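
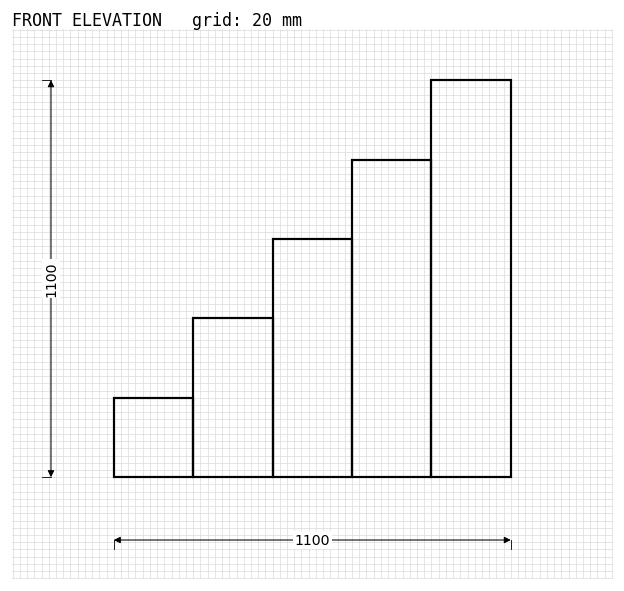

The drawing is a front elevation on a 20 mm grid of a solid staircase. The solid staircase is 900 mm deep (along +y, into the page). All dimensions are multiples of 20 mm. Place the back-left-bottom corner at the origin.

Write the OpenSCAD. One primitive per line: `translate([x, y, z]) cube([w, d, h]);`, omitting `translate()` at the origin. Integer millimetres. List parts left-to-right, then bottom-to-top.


cube([220, 900, 220]);
translate([220, 0, 0]) cube([220, 900, 440]);
translate([440, 0, 0]) cube([220, 900, 660]);
translate([660, 0, 0]) cube([220, 900, 880]);
translate([880, 0, 0]) cube([220, 900, 1100]);


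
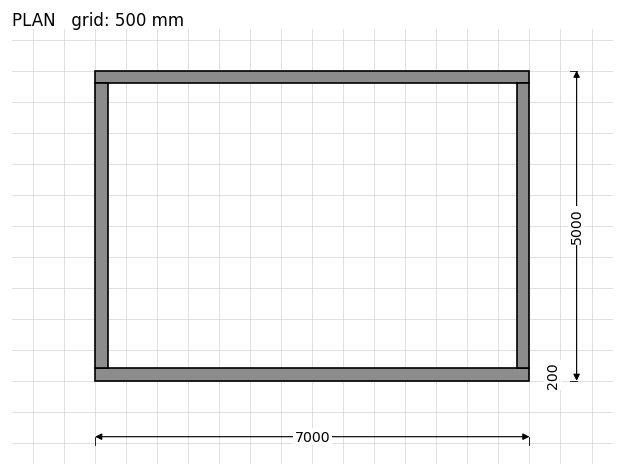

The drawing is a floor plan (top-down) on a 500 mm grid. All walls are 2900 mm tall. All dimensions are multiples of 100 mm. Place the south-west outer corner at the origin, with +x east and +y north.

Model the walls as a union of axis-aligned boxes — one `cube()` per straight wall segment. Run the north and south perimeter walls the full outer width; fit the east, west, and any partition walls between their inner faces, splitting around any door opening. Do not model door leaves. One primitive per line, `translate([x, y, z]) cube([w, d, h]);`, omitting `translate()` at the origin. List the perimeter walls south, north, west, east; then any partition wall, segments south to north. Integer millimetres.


cube([7000, 200, 2900]);
translate([0, 4800, 0]) cube([7000, 200, 2900]);
translate([0, 200, 0]) cube([200, 4600, 2900]);
translate([6800, 200, 0]) cube([200, 4600, 2900]);


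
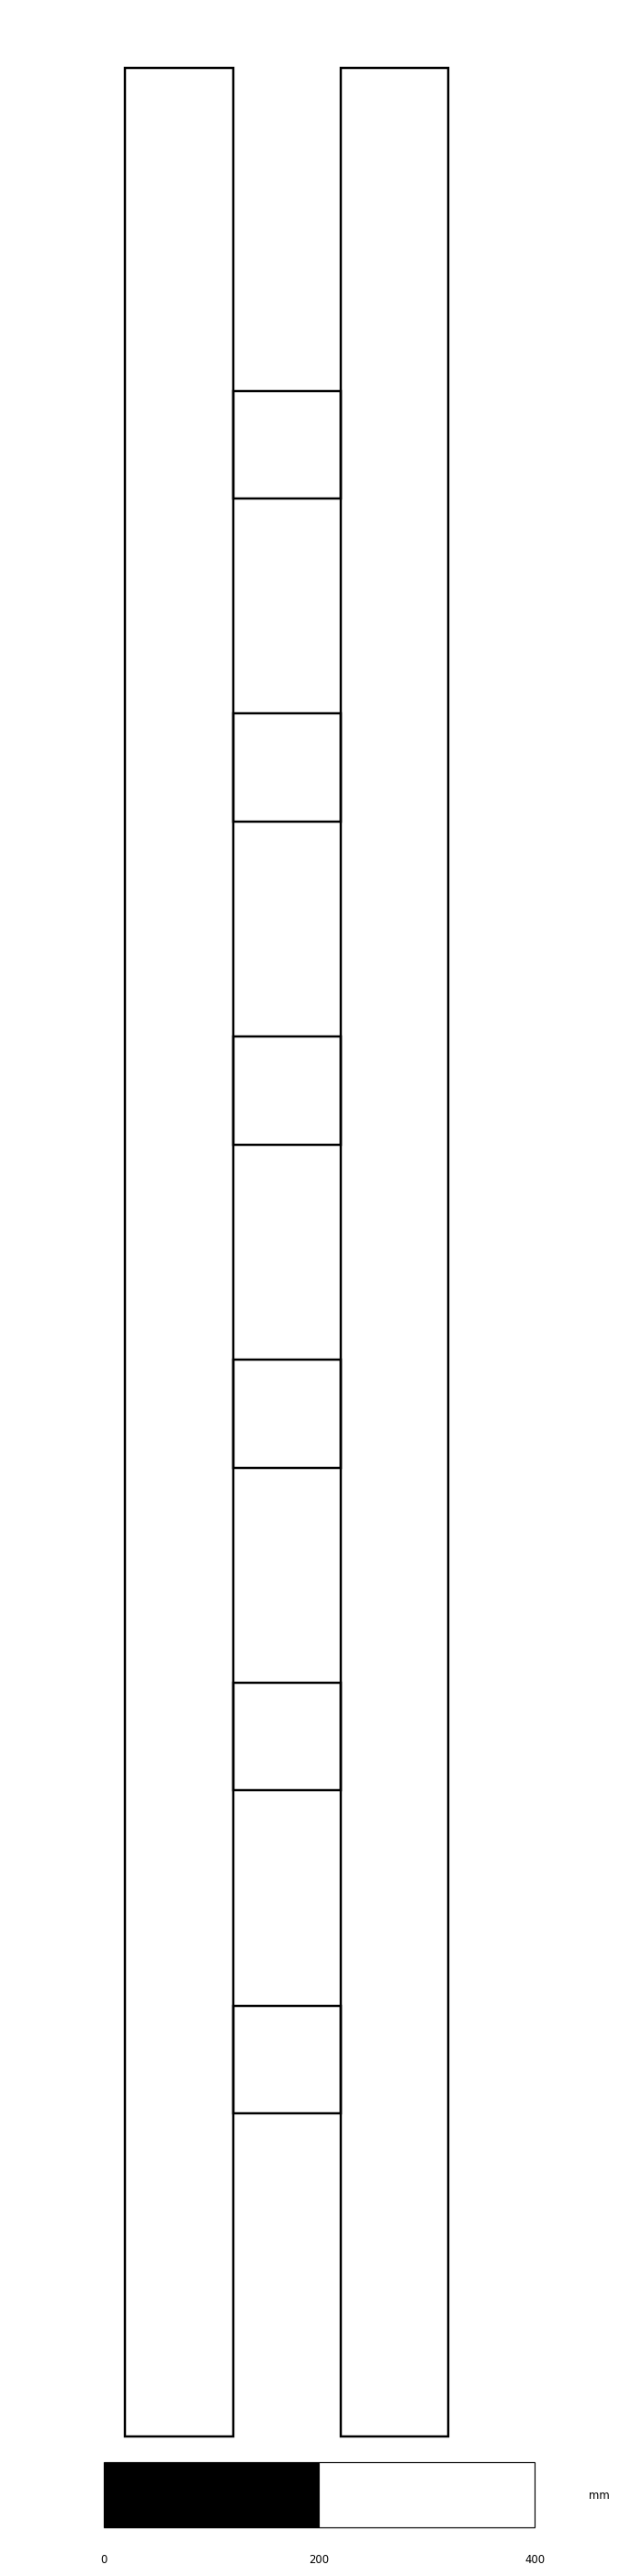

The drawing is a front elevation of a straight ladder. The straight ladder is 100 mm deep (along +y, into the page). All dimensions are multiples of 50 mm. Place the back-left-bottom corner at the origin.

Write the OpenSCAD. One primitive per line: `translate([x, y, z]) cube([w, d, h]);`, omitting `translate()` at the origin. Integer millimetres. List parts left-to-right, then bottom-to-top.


cube([100, 100, 2200]);
translate([100, 0, 300]) cube([100, 100, 100]);
translate([100, 0, 600]) cube([100, 100, 100]);
translate([100, 0, 900]) cube([100, 100, 100]);
translate([100, 0, 1200]) cube([100, 100, 100]);
translate([100, 0, 1500]) cube([100, 100, 100]);
translate([100, 0, 1800]) cube([100, 100, 100]);
translate([200, 0, 0]) cube([100, 100, 2200]);


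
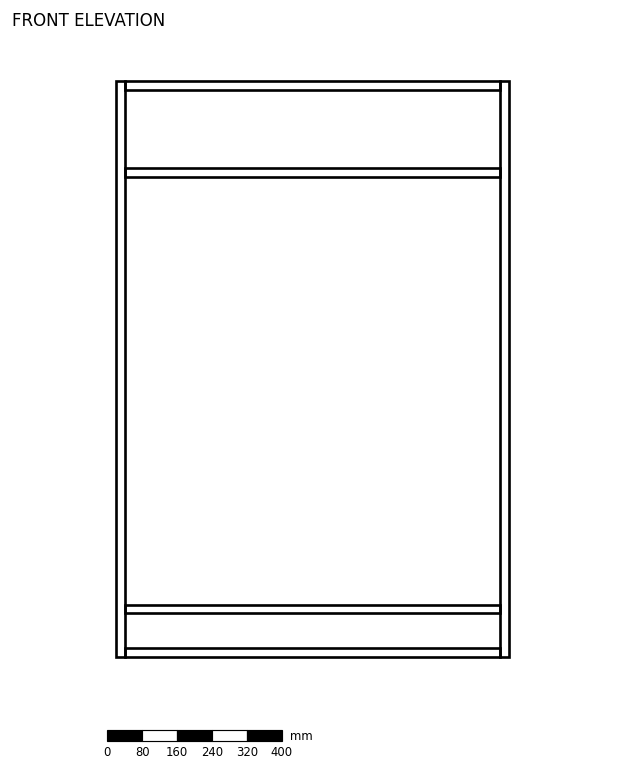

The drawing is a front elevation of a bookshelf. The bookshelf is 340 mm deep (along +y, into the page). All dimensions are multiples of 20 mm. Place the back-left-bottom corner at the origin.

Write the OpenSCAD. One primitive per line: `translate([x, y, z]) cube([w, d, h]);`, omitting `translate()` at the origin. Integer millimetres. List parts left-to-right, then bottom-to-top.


cube([20, 340, 1320]);
translate([20, 0, 0]) cube([860, 340, 20]);
translate([20, 0, 100]) cube([860, 340, 20]);
translate([20, 0, 1100]) cube([860, 340, 20]);
translate([20, 0, 1300]) cube([860, 340, 20]);
translate([880, 0, 0]) cube([20, 340, 1320]);


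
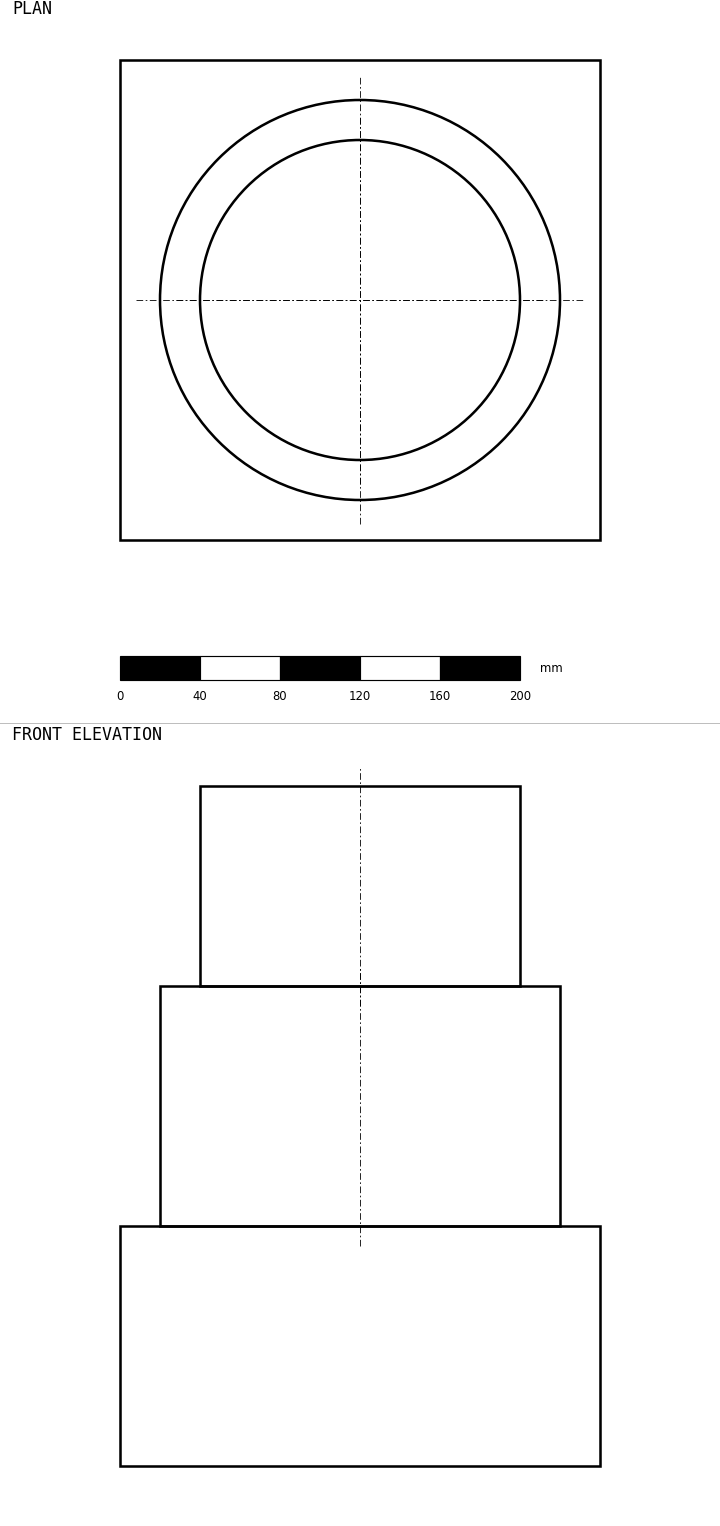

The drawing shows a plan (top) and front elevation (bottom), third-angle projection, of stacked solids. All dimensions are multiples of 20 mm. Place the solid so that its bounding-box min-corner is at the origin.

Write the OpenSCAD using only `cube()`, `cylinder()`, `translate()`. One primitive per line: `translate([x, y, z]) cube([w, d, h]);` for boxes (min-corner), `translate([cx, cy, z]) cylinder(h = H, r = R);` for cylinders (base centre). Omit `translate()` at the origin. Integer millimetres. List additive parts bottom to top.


cube([240, 240, 120]);
translate([120, 120, 120]) cylinder(h = 120, r = 100);
translate([120, 120, 240]) cylinder(h = 100, r = 80);


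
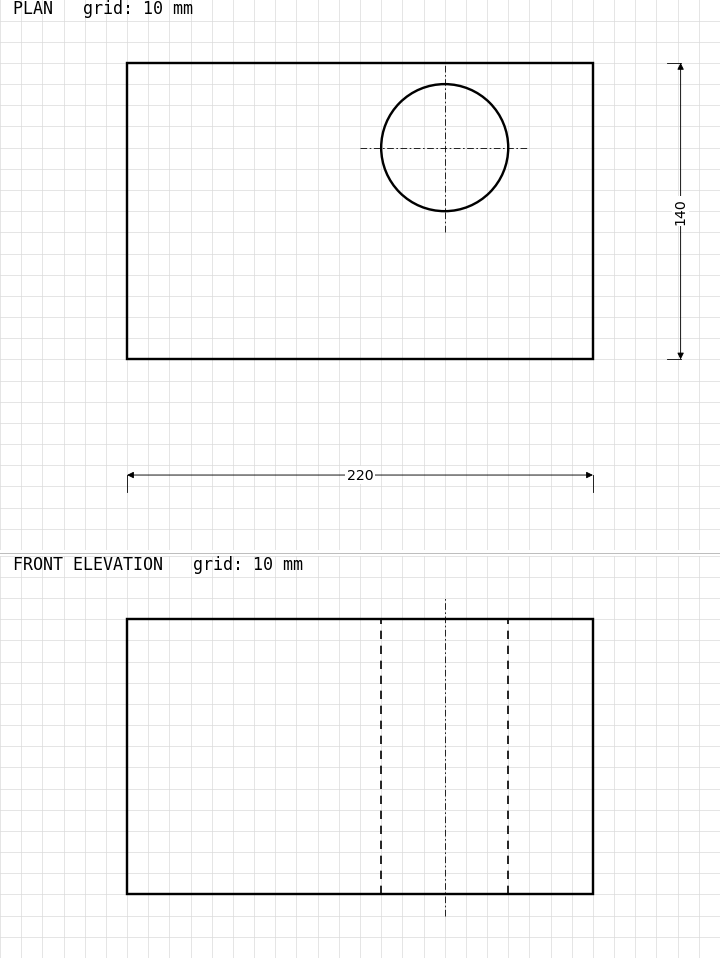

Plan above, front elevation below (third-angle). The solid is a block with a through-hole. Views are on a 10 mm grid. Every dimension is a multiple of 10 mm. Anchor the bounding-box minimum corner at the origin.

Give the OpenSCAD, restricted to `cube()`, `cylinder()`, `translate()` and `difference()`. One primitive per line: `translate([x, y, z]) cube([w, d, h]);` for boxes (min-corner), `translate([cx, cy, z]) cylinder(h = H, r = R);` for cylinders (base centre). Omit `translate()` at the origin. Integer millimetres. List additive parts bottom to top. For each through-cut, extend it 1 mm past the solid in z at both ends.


difference() {
  cube([220, 140, 130]);
  translate([150, 100, -1]) cylinder(h = 132, r = 30);
}


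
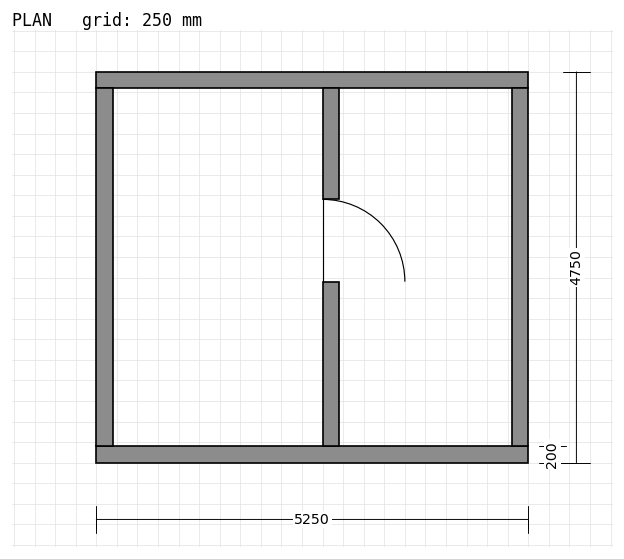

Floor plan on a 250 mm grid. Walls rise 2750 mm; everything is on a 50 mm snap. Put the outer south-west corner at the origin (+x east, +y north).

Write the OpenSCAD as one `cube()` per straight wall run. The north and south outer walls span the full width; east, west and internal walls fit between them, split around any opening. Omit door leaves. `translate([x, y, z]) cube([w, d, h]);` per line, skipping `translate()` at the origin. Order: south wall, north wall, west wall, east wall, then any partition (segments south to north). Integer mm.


cube([5250, 200, 2750]);
translate([0, 4550, 0]) cube([5250, 200, 2750]);
translate([0, 200, 0]) cube([200, 4350, 2750]);
translate([5050, 200, 0]) cube([200, 4350, 2750]);
translate([2750, 200, 0]) cube([200, 2000, 2750]);
translate([2750, 3200, 0]) cube([200, 1350, 2750]);


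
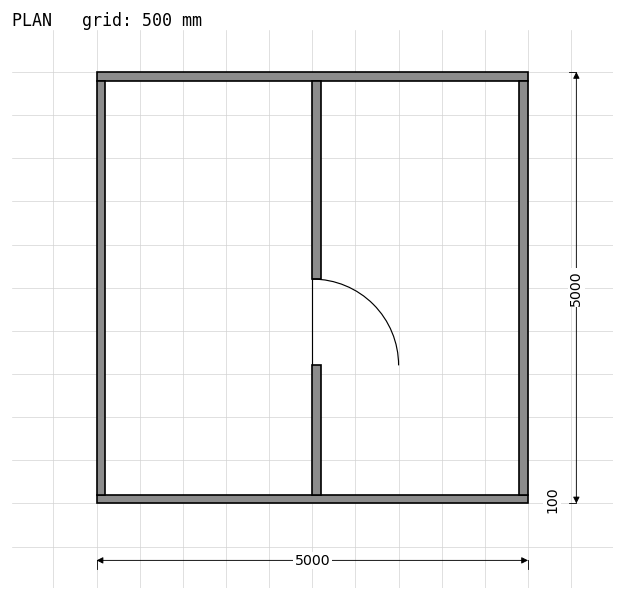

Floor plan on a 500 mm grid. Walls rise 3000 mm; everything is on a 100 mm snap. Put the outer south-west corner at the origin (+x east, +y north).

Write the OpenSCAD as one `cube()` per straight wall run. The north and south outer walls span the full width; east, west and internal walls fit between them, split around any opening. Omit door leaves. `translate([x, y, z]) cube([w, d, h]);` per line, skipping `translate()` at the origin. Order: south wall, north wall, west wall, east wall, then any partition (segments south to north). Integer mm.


cube([5000, 100, 3000]);
translate([0, 4900, 0]) cube([5000, 100, 3000]);
translate([0, 100, 0]) cube([100, 4800, 3000]);
translate([4900, 100, 0]) cube([100, 4800, 3000]);
translate([2500, 100, 0]) cube([100, 1500, 3000]);
translate([2500, 2600, 0]) cube([100, 2300, 3000]);


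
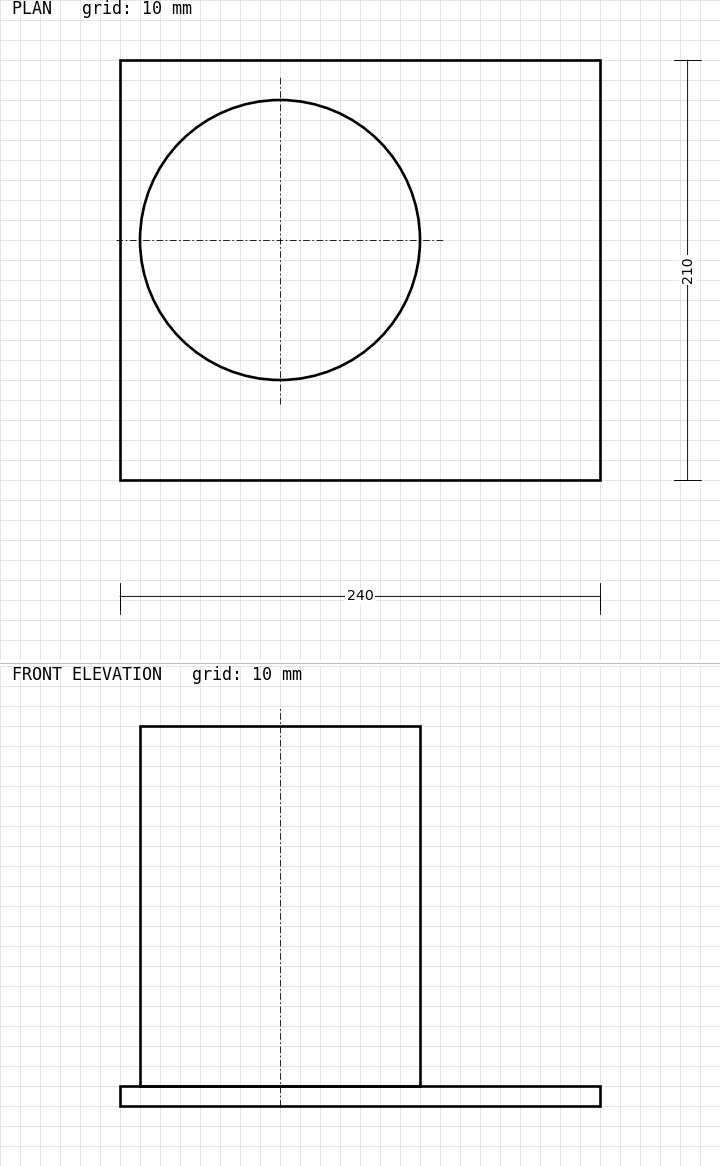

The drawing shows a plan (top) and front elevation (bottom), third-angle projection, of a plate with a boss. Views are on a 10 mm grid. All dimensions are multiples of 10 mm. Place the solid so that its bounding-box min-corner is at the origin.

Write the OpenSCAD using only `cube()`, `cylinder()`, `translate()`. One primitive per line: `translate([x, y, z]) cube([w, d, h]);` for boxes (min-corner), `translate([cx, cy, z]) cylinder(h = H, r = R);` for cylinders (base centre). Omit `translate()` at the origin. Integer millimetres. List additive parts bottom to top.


cube([240, 210, 10]);
translate([80, 120, 10]) cylinder(h = 180, r = 70);


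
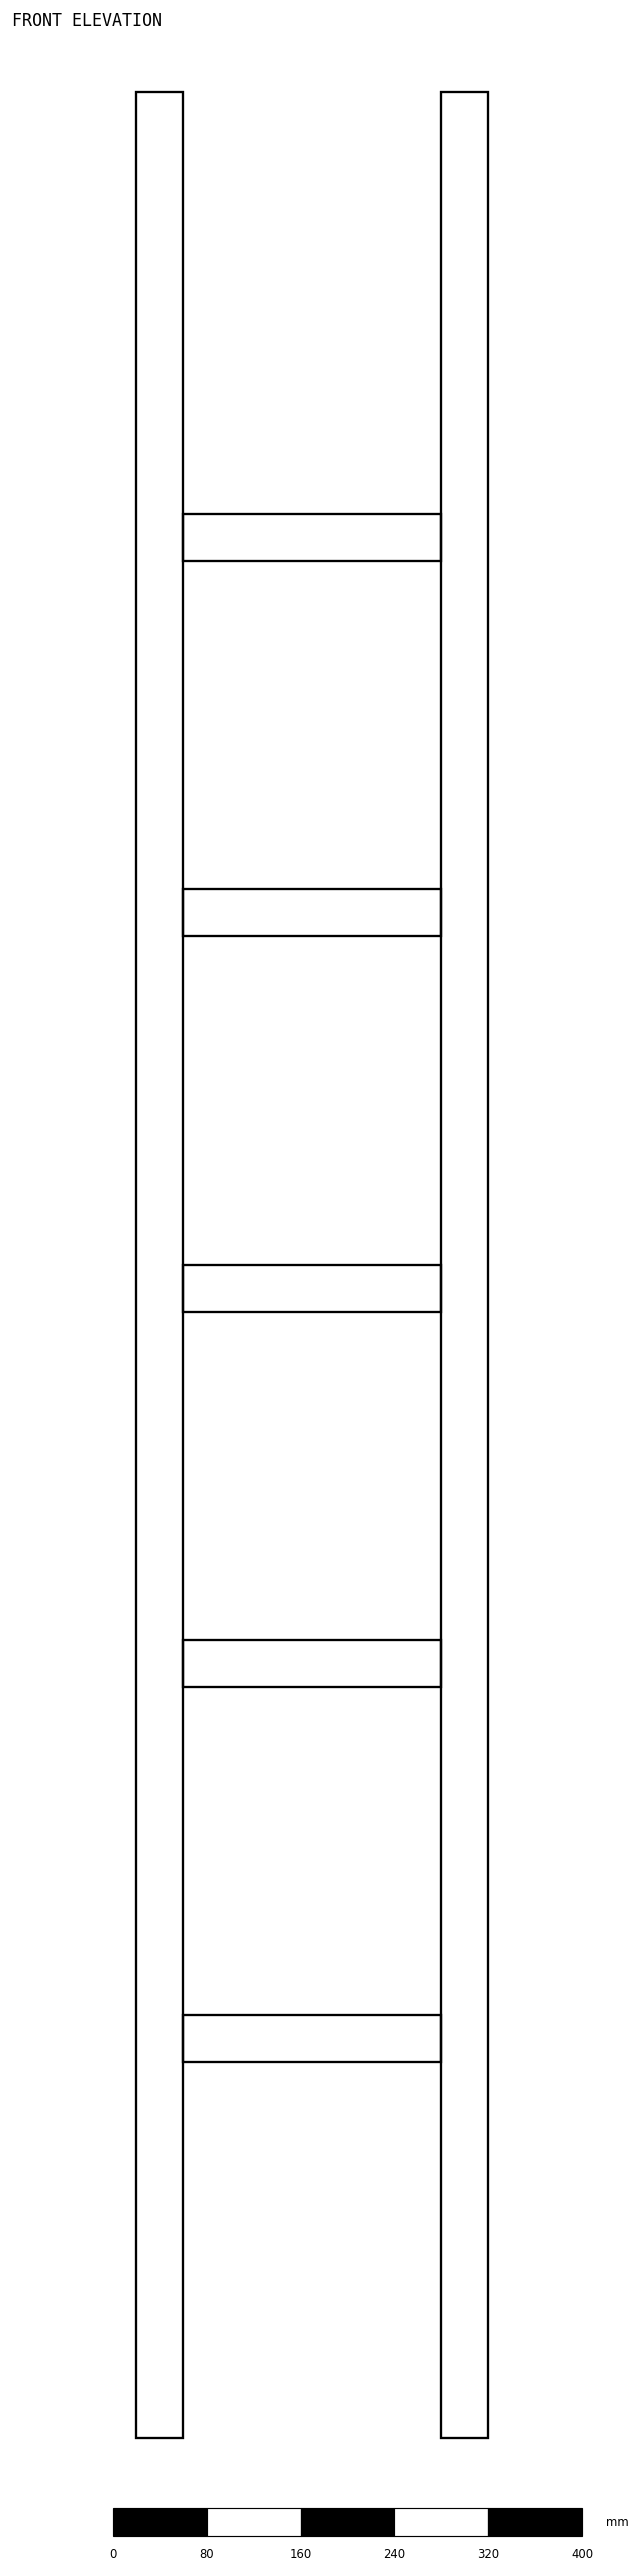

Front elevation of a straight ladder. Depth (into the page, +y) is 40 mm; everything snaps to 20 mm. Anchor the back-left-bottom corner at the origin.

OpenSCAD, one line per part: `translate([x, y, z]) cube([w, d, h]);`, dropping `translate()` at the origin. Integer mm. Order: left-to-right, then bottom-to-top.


cube([40, 40, 2000]);
translate([40, 0, 320]) cube([220, 40, 40]);
translate([40, 0, 640]) cube([220, 40, 40]);
translate([40, 0, 960]) cube([220, 40, 40]);
translate([40, 0, 1280]) cube([220, 40, 40]);
translate([40, 0, 1600]) cube([220, 40, 40]);
translate([260, 0, 0]) cube([40, 40, 2000]);


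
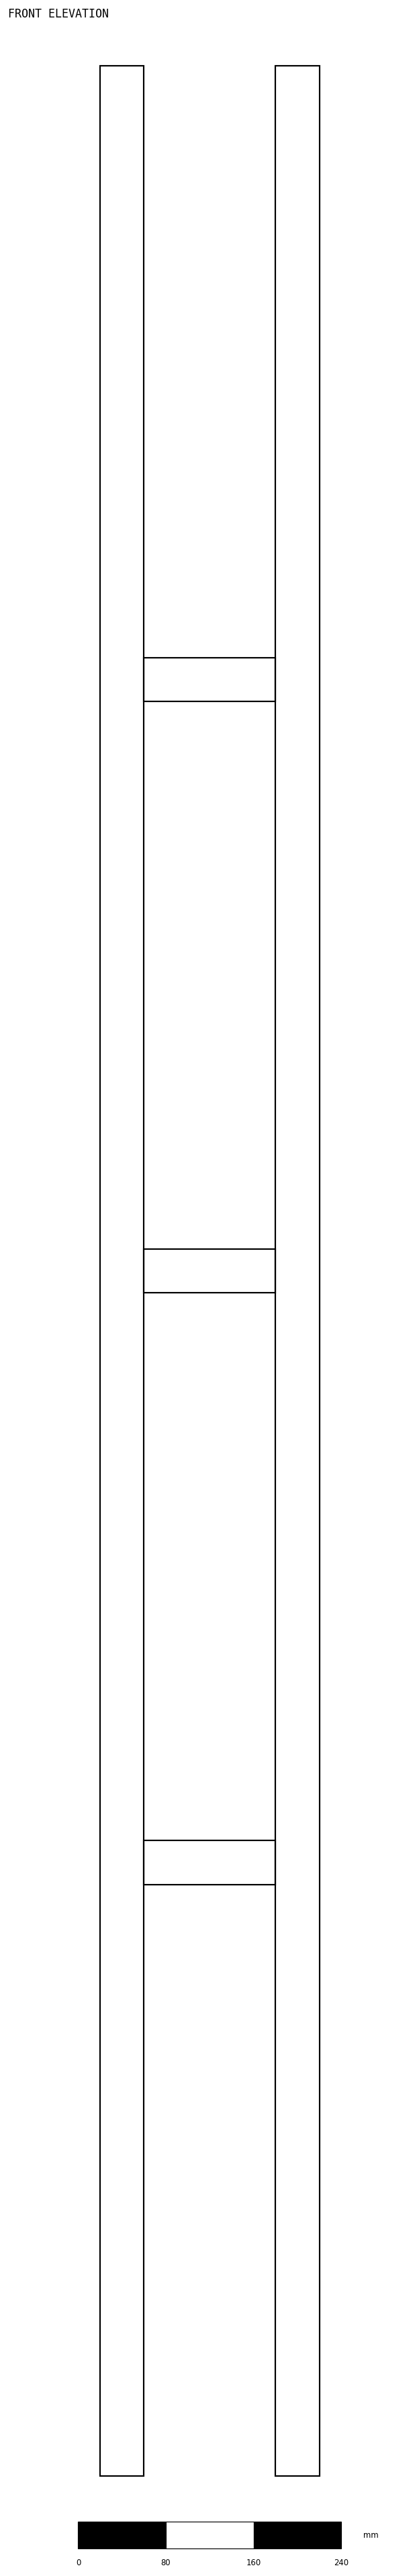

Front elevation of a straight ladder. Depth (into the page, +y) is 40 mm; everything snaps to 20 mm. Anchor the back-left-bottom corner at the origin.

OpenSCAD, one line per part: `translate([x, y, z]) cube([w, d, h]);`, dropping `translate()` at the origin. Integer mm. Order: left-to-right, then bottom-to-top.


cube([40, 40, 2200]);
translate([40, 0, 540]) cube([120, 40, 40]);
translate([40, 0, 1080]) cube([120, 40, 40]);
translate([40, 0, 1620]) cube([120, 40, 40]);
translate([160, 0, 0]) cube([40, 40, 2200]);


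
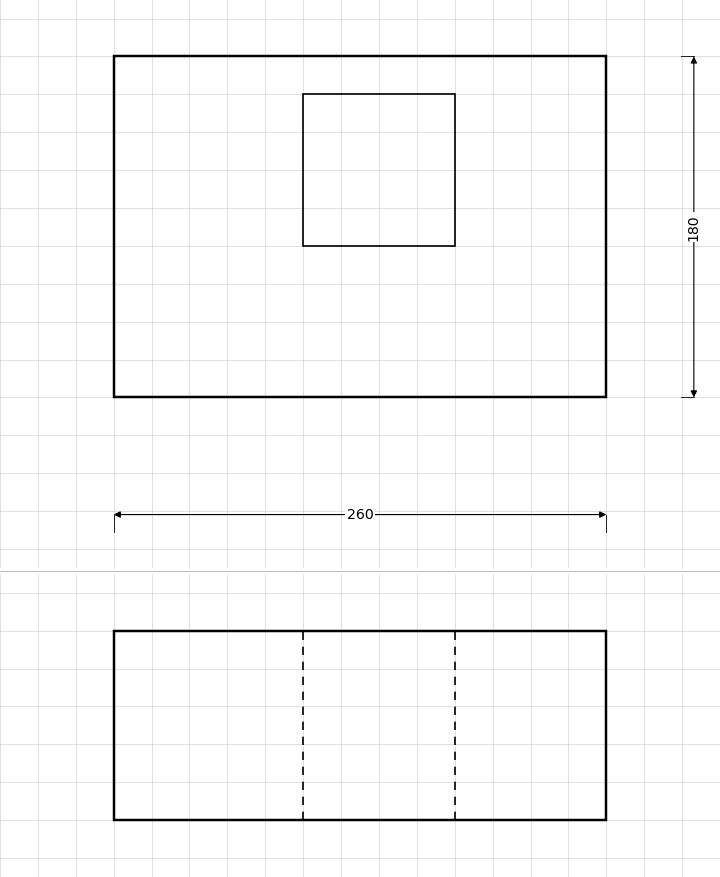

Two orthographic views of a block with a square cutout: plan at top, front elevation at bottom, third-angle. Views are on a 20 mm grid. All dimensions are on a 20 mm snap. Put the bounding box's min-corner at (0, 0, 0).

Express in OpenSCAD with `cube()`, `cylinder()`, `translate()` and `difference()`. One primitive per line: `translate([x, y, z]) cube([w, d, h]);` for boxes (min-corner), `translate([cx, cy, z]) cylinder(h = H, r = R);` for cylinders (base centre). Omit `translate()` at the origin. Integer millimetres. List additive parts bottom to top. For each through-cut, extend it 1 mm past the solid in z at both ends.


difference() {
  cube([260, 180, 100]);
  translate([100, 80, -1]) cube([80, 80, 102]);
}


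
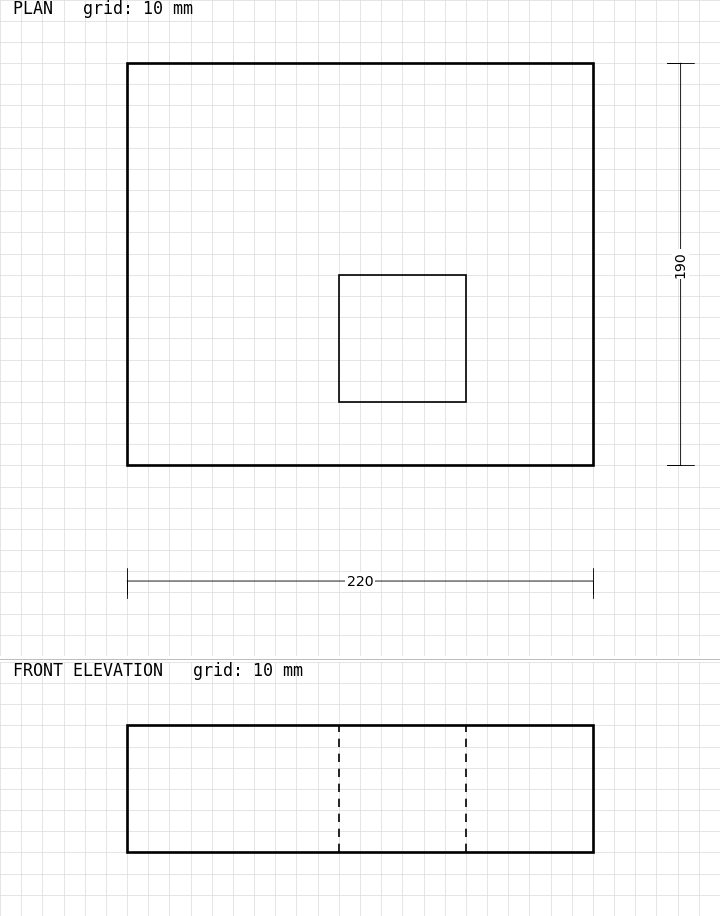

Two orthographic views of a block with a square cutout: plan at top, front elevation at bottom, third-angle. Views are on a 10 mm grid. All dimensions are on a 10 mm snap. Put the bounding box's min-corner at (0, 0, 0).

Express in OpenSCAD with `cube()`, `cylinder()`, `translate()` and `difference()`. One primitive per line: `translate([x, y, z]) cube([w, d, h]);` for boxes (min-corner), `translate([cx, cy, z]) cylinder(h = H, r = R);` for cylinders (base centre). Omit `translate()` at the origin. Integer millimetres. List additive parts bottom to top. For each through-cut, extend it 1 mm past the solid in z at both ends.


difference() {
  cube([220, 190, 60]);
  translate([100, 30, -1]) cube([60, 60, 62]);
}


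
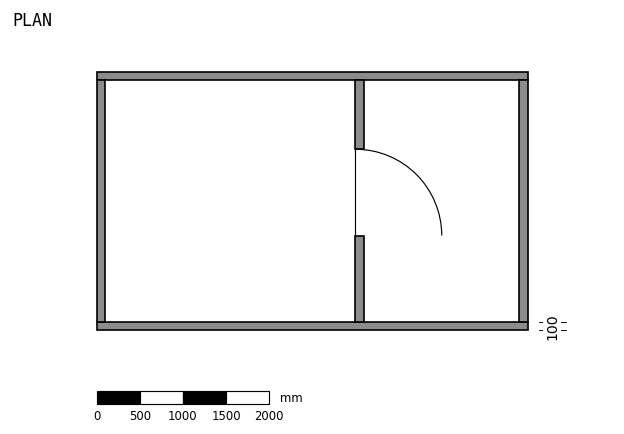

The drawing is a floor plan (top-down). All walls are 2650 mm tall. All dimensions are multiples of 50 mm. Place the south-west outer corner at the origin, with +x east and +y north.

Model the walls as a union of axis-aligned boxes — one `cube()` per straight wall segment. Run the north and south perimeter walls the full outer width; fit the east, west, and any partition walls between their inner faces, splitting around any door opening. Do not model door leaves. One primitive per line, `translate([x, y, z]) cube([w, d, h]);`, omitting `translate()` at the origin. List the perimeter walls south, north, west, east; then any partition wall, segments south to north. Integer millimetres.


cube([5000, 100, 2650]);
translate([0, 2900, 0]) cube([5000, 100, 2650]);
translate([0, 100, 0]) cube([100, 2800, 2650]);
translate([4900, 100, 0]) cube([100, 2800, 2650]);
translate([3000, 100, 0]) cube([100, 1000, 2650]);
translate([3000, 2100, 0]) cube([100, 800, 2650]);


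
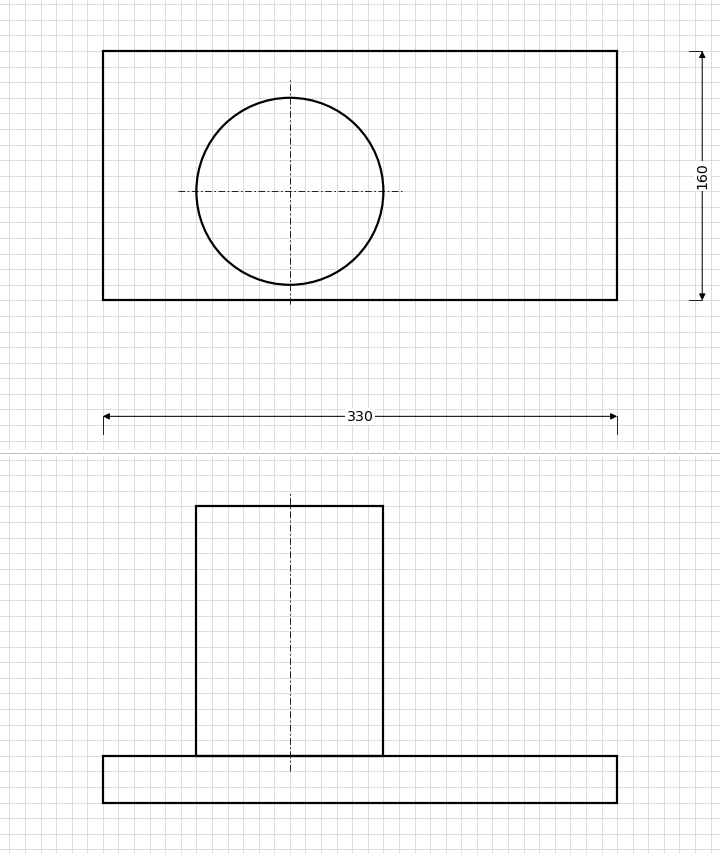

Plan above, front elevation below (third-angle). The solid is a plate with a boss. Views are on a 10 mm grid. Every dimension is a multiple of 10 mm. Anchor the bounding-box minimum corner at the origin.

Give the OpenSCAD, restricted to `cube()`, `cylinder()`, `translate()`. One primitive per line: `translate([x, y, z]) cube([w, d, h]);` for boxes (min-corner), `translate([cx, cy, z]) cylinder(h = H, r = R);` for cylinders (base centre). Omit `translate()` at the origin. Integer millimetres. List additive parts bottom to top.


cube([330, 160, 30]);
translate([120, 70, 30]) cylinder(h = 160, r = 60);


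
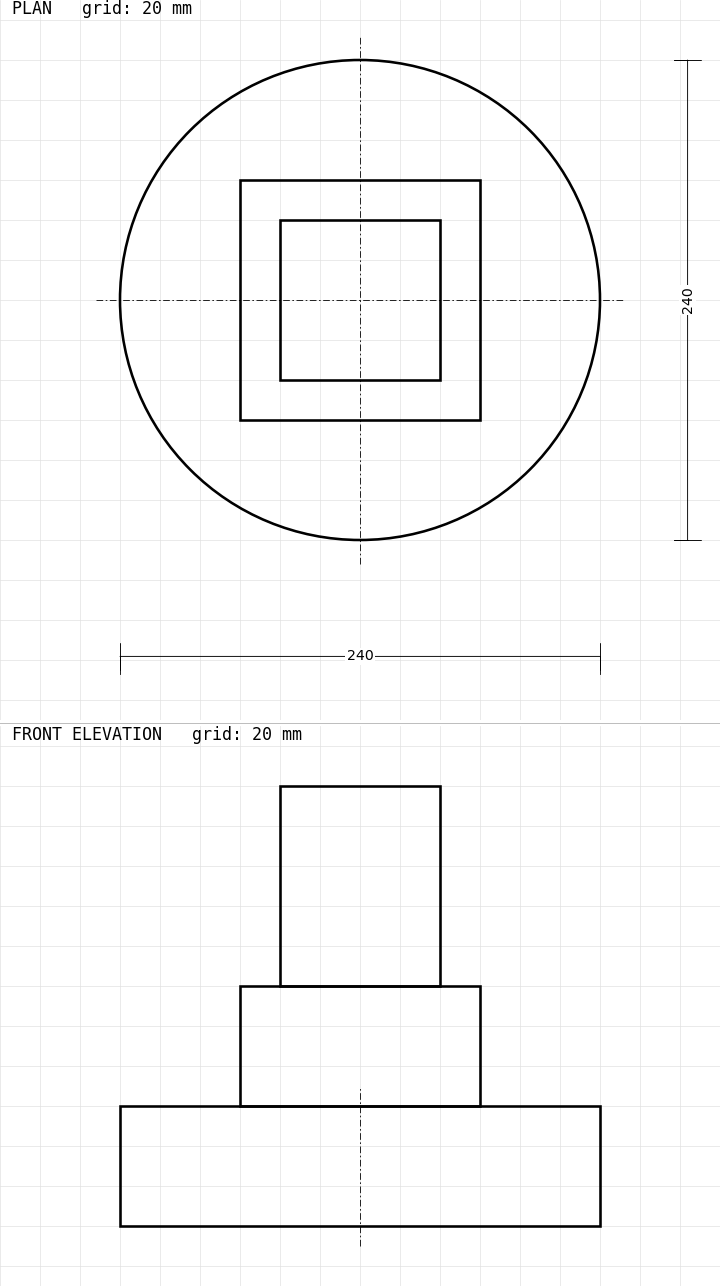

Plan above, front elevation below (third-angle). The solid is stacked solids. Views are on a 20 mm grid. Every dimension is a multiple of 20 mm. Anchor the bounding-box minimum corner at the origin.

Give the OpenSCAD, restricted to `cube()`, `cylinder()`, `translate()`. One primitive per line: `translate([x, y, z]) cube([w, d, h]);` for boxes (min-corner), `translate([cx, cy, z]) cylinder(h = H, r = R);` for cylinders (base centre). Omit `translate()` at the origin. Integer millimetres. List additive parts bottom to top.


translate([120, 120, 0]) cylinder(h = 60, r = 120);
translate([60, 60, 60]) cube([120, 120, 60]);
translate([80, 80, 120]) cube([80, 80, 100]);


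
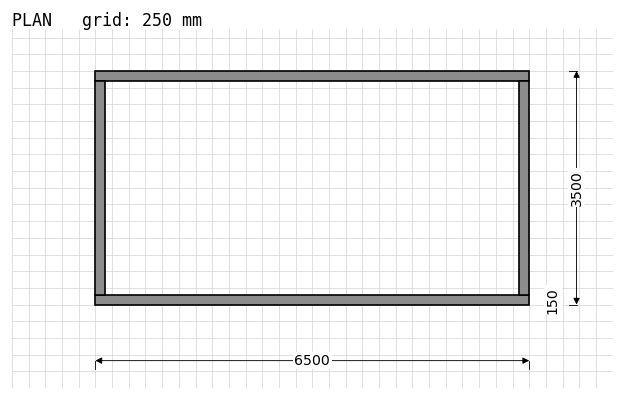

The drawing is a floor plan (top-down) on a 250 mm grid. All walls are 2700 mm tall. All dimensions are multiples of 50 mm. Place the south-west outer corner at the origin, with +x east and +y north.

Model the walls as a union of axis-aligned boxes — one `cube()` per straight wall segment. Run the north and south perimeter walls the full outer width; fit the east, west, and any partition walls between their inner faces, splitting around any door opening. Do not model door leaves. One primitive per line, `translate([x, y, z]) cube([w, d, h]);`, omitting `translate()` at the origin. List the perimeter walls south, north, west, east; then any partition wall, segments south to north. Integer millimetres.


cube([6500, 150, 2700]);
translate([0, 3350, 0]) cube([6500, 150, 2700]);
translate([0, 150, 0]) cube([150, 3200, 2700]);
translate([6350, 150, 0]) cube([150, 3200, 2700]);


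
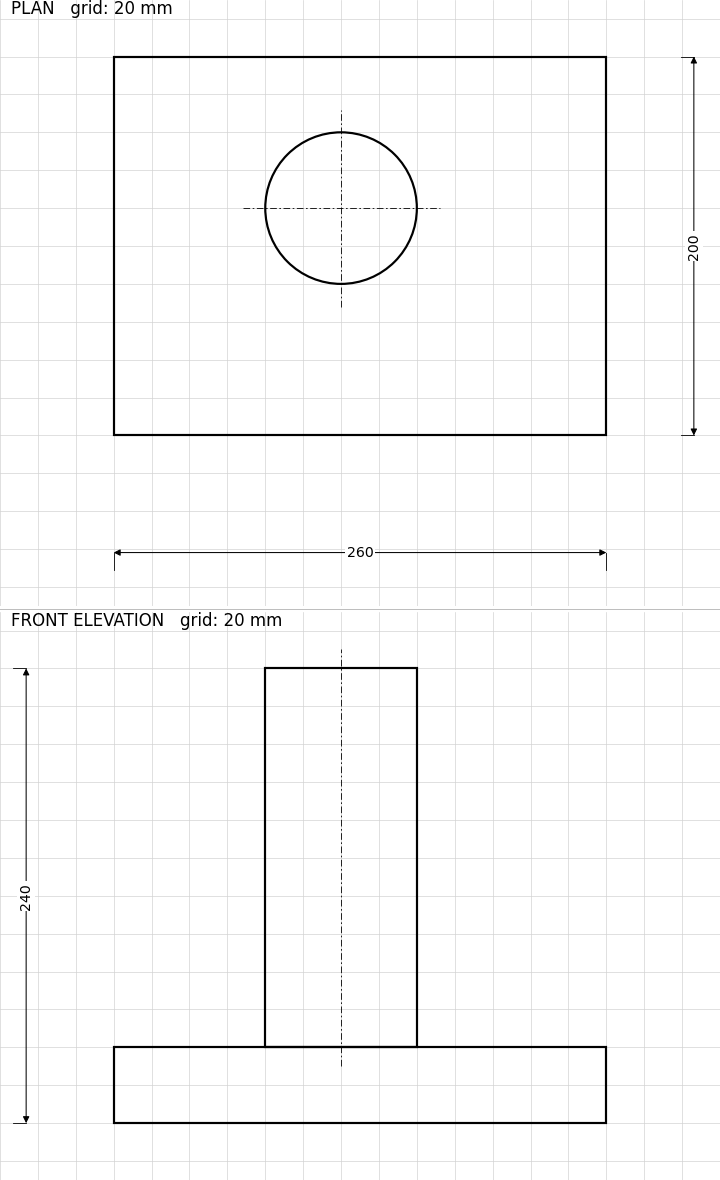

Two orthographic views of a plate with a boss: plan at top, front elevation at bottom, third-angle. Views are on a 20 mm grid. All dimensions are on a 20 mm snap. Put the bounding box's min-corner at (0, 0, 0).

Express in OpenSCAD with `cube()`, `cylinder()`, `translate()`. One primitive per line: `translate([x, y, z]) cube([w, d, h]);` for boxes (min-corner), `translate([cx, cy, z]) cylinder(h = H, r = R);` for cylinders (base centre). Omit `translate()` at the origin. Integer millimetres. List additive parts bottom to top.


cube([260, 200, 40]);
translate([120, 120, 40]) cylinder(h = 200, r = 40);


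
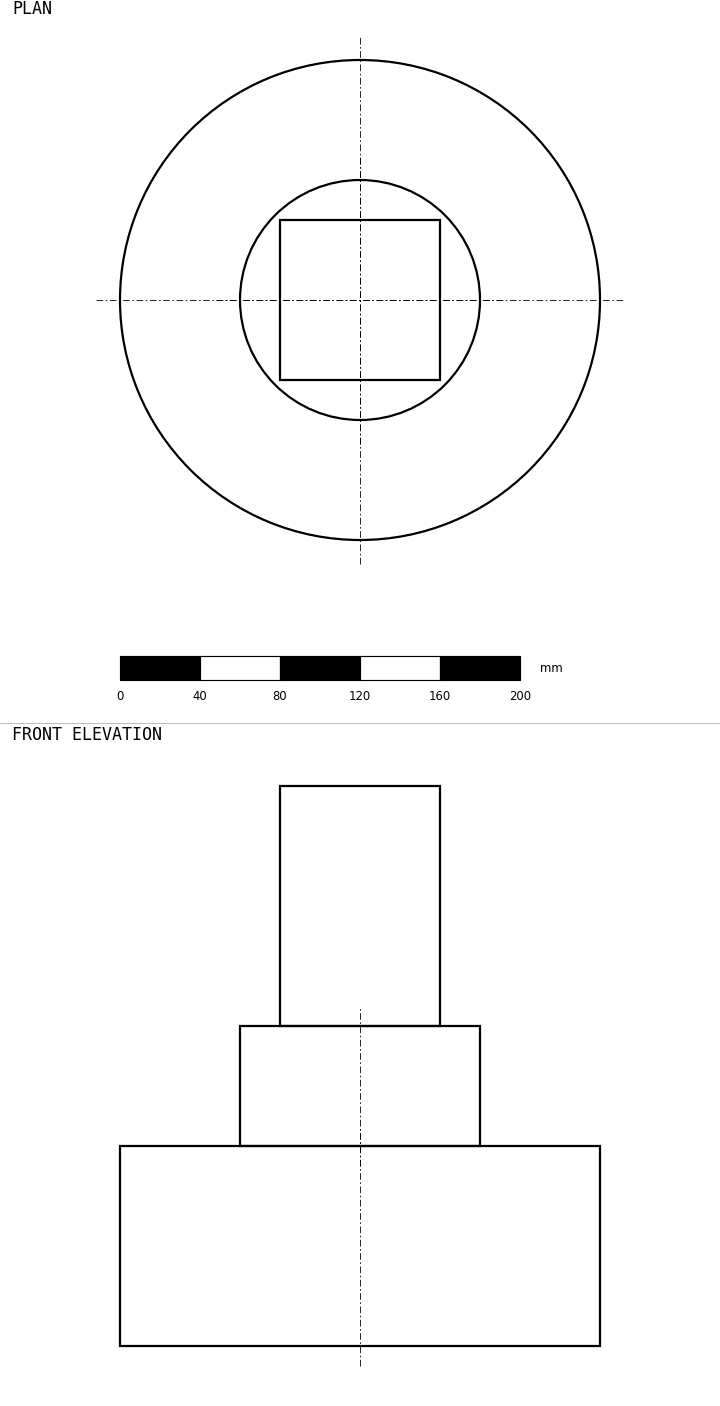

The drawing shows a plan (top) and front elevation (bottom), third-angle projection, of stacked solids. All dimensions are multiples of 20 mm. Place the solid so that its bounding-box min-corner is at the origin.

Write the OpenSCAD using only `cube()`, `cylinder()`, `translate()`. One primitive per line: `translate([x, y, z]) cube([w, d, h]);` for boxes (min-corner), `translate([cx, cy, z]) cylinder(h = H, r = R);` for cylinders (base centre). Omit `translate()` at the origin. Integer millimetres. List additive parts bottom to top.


translate([120, 120, 0]) cylinder(h = 100, r = 120);
translate([120, 120, 100]) cylinder(h = 60, r = 60);
translate([80, 80, 160]) cube([80, 80, 120]);


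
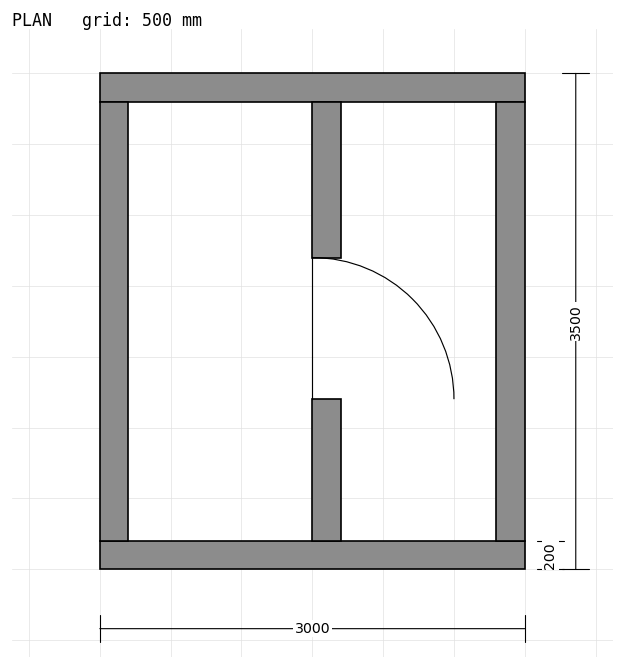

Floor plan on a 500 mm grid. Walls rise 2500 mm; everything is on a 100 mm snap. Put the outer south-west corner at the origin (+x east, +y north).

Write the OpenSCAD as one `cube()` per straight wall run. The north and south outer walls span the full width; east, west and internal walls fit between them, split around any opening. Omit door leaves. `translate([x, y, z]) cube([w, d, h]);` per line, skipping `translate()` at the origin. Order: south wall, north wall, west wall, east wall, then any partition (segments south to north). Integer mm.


cube([3000, 200, 2500]);
translate([0, 3300, 0]) cube([3000, 200, 2500]);
translate([0, 200, 0]) cube([200, 3100, 2500]);
translate([2800, 200, 0]) cube([200, 3100, 2500]);
translate([1500, 200, 0]) cube([200, 1000, 2500]);
translate([1500, 2200, 0]) cube([200, 1100, 2500]);


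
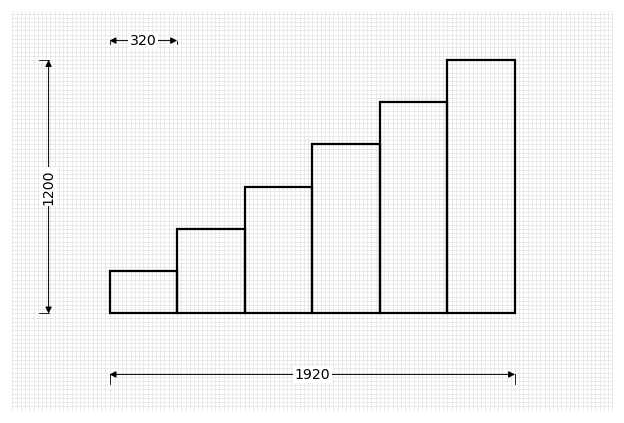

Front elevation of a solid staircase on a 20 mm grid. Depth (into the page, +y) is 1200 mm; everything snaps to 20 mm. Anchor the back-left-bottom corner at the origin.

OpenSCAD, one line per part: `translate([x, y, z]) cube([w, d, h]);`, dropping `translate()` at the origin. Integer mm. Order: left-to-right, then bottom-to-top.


cube([320, 1200, 200]);
translate([320, 0, 0]) cube([320, 1200, 400]);
translate([640, 0, 0]) cube([320, 1200, 600]);
translate([960, 0, 0]) cube([320, 1200, 800]);
translate([1280, 0, 0]) cube([320, 1200, 1000]);
translate([1600, 0, 0]) cube([320, 1200, 1200]);


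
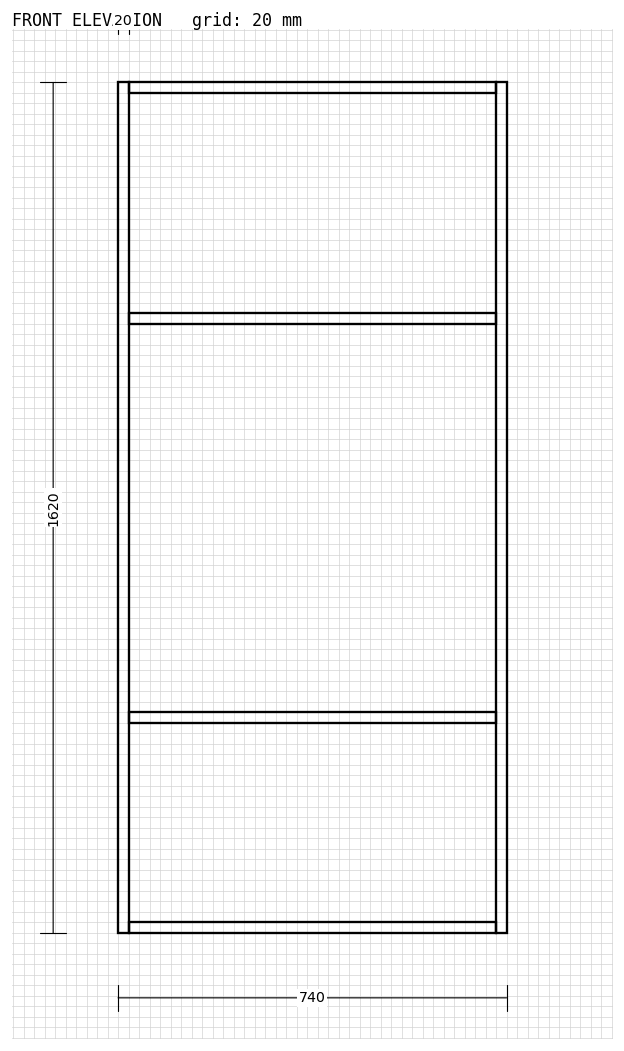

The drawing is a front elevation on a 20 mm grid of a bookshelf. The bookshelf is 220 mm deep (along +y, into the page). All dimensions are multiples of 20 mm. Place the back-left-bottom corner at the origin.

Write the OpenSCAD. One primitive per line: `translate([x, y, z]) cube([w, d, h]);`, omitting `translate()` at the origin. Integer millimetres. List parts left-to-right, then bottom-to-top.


cube([20, 220, 1620]);
translate([20, 0, 0]) cube([700, 220, 20]);
translate([20, 0, 400]) cube([700, 220, 20]);
translate([20, 0, 1160]) cube([700, 220, 20]);
translate([20, 0, 1600]) cube([700, 220, 20]);
translate([720, 0, 0]) cube([20, 220, 1620]);


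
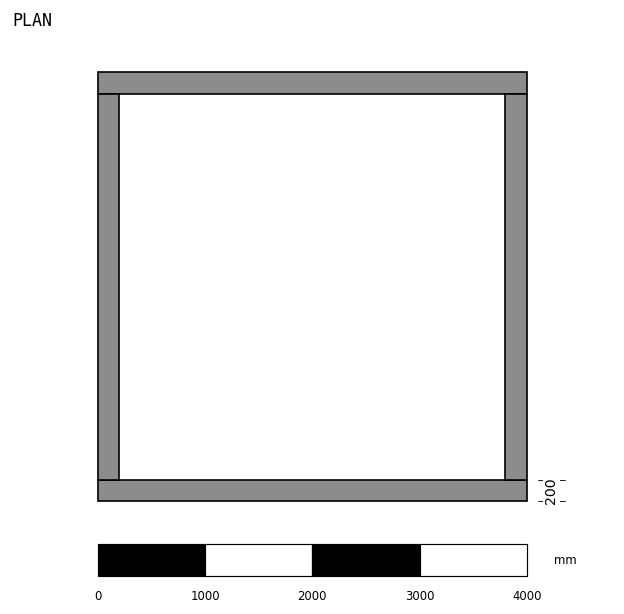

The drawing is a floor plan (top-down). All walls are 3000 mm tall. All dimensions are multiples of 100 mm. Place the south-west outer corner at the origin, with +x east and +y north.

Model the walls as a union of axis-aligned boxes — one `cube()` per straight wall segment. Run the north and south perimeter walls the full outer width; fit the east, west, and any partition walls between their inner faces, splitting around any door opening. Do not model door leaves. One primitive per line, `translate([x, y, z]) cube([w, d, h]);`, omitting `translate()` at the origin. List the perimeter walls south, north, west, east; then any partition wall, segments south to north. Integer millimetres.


cube([4000, 200, 3000]);
translate([0, 3800, 0]) cube([4000, 200, 3000]);
translate([0, 200, 0]) cube([200, 3600, 3000]);
translate([3800, 200, 0]) cube([200, 3600, 3000]);


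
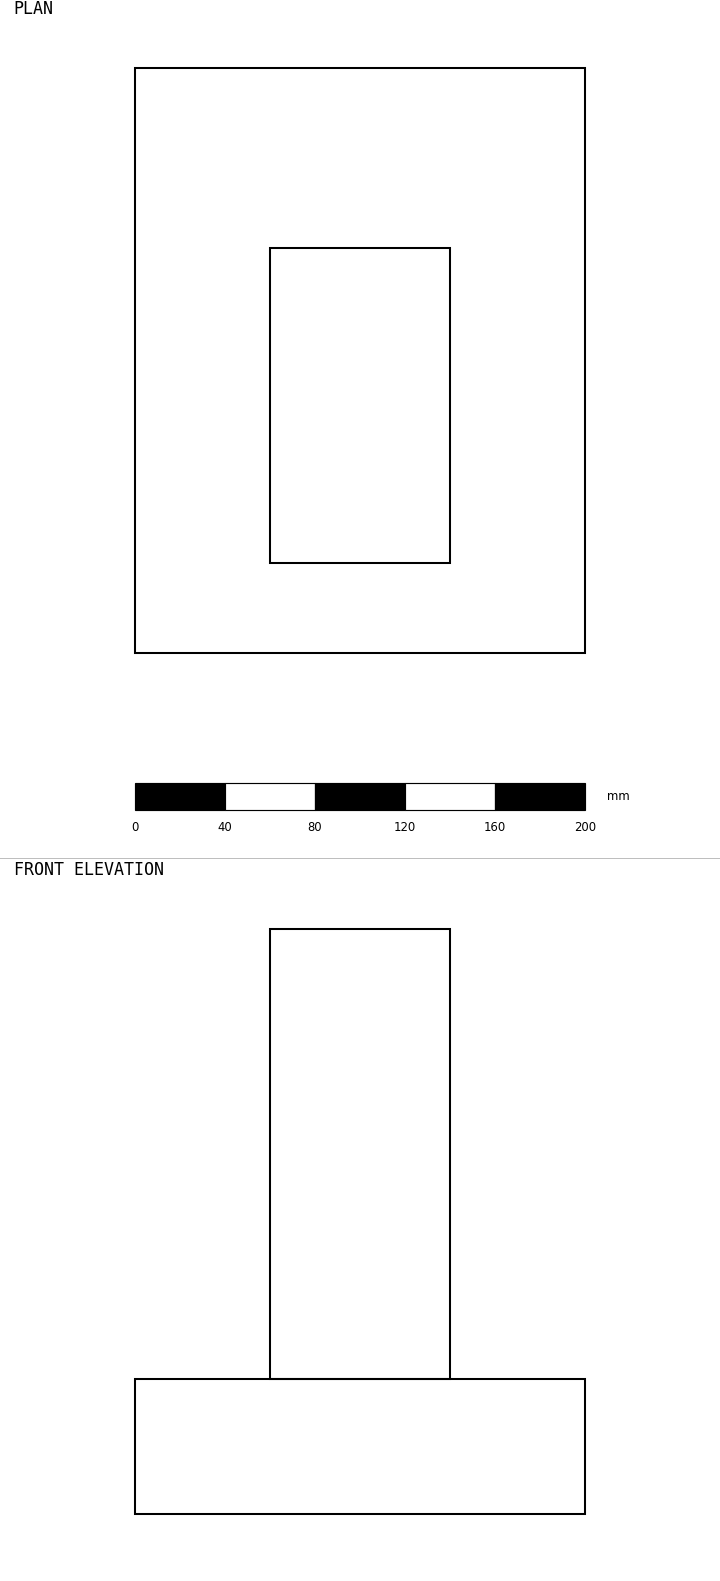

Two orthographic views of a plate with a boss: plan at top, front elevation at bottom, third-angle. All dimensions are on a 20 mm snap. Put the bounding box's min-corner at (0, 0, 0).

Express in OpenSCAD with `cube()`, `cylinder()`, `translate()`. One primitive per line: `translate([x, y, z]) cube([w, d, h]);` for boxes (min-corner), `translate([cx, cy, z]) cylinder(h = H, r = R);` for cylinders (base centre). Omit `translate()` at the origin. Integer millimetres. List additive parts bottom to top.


cube([200, 260, 60]);
translate([60, 40, 60]) cube([80, 140, 200]);


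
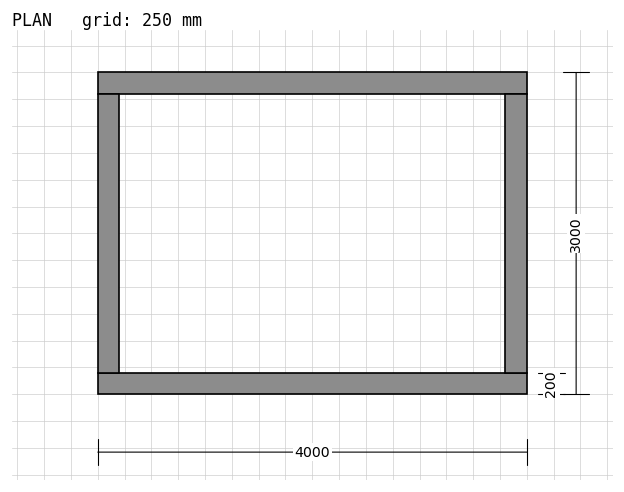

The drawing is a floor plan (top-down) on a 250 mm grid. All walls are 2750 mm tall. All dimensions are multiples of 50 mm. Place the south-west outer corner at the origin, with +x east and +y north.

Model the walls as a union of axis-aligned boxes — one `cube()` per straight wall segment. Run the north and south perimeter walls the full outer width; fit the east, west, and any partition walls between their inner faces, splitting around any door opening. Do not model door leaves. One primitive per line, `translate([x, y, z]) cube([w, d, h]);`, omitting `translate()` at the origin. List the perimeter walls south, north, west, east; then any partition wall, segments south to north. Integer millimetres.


cube([4000, 200, 2750]);
translate([0, 2800, 0]) cube([4000, 200, 2750]);
translate([0, 200, 0]) cube([200, 2600, 2750]);
translate([3800, 200, 0]) cube([200, 2600, 2750]);


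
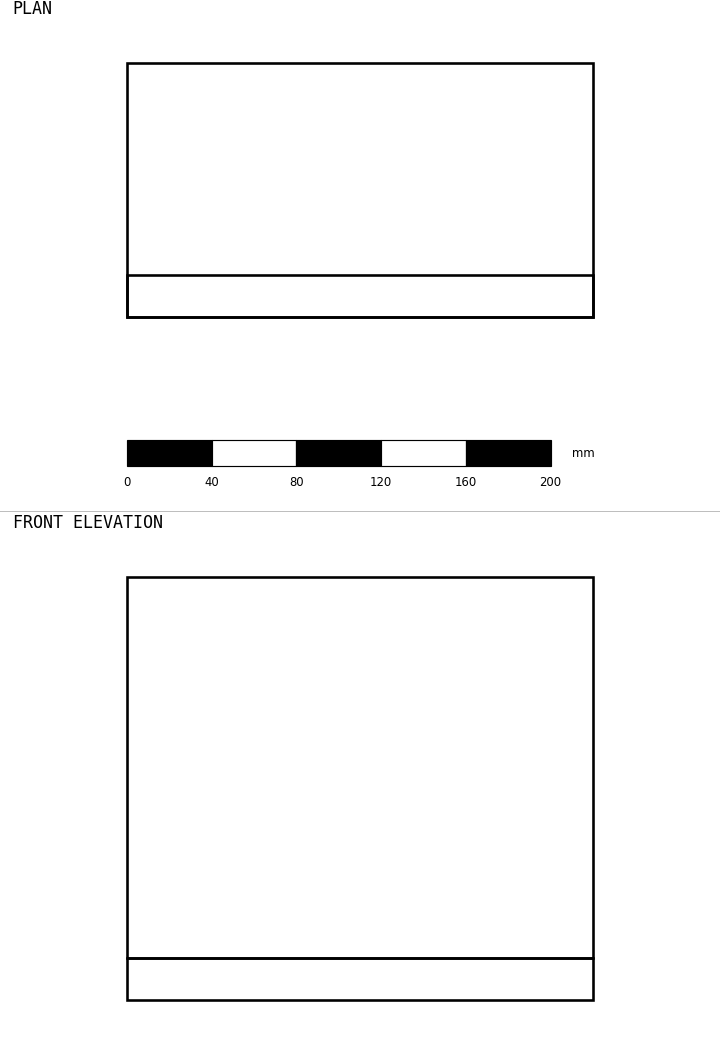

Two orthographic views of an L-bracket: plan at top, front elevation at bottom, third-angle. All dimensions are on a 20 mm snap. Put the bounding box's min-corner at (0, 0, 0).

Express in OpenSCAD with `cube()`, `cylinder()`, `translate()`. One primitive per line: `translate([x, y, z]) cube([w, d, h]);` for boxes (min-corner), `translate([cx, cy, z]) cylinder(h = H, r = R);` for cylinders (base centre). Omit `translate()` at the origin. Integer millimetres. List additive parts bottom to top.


cube([220, 120, 20]);
translate([0, 0, 20]) cube([220, 20, 180]);


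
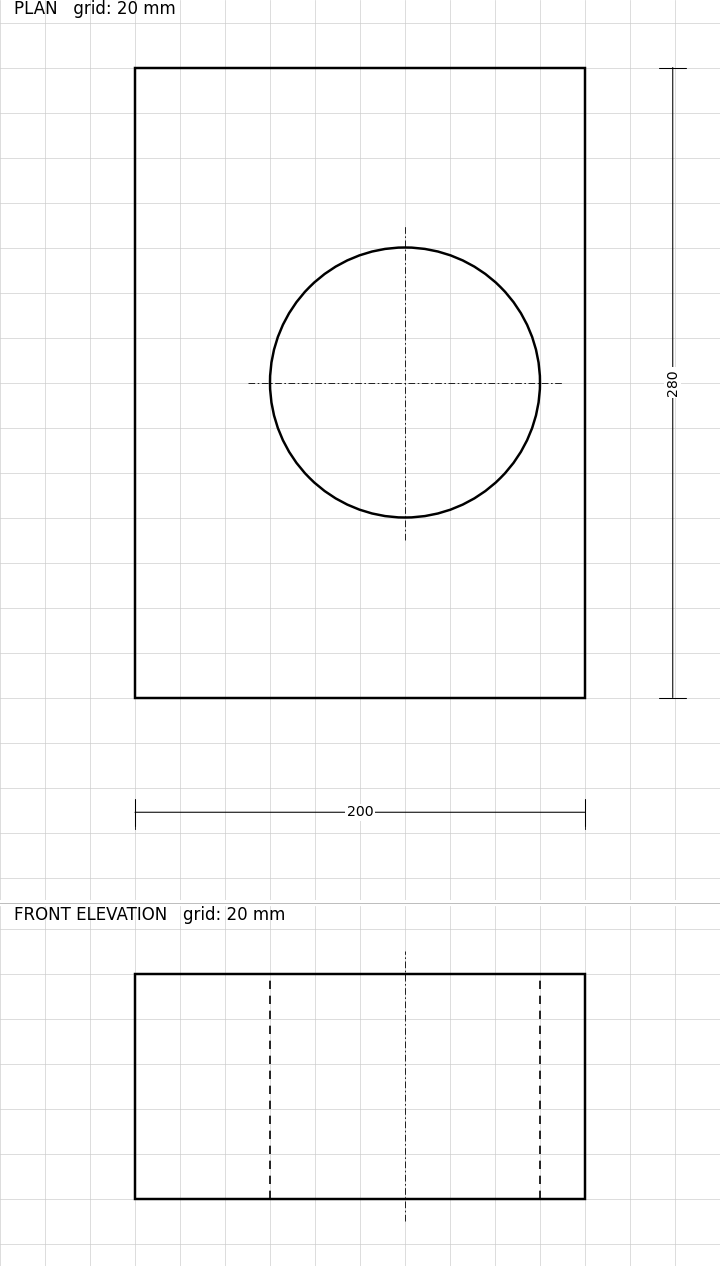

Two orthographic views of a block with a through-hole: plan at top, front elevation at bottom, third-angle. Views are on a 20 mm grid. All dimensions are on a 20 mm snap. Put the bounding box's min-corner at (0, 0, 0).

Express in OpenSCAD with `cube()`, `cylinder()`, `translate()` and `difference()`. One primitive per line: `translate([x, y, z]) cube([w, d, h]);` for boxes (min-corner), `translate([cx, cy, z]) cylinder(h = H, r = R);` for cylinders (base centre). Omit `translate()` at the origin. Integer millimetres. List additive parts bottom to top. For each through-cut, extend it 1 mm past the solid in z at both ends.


difference() {
  cube([200, 280, 100]);
  translate([120, 140, -1]) cylinder(h = 102, r = 60);
}


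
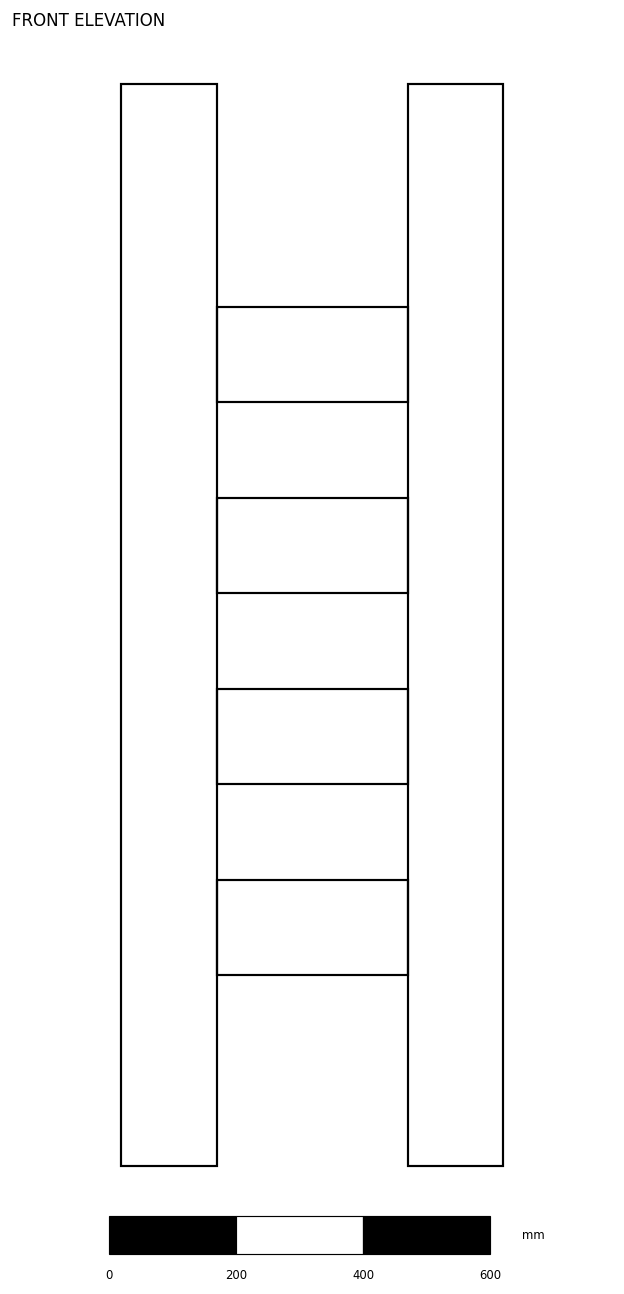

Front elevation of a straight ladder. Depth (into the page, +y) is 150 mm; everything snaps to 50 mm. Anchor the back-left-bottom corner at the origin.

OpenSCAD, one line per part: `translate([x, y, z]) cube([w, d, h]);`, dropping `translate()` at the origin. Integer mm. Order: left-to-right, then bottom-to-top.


cube([150, 150, 1700]);
translate([150, 0, 300]) cube([300, 150, 150]);
translate([150, 0, 600]) cube([300, 150, 150]);
translate([150, 0, 900]) cube([300, 150, 150]);
translate([150, 0, 1200]) cube([300, 150, 150]);
translate([450, 0, 0]) cube([150, 150, 1700]);


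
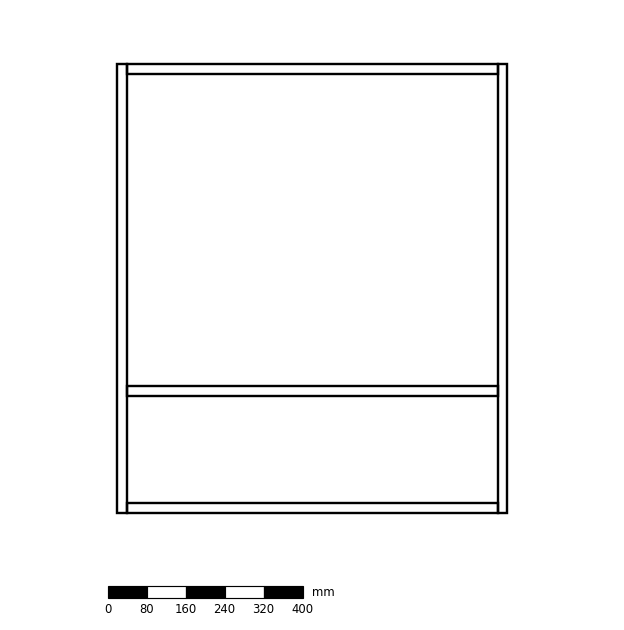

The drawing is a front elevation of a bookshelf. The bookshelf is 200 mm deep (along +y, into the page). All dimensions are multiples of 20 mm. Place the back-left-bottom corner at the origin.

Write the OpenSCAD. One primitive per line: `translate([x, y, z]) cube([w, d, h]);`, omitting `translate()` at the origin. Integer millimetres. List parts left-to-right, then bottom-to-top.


cube([20, 200, 920]);
translate([20, 0, 0]) cube([760, 200, 20]);
translate([20, 0, 240]) cube([760, 200, 20]);
translate([20, 0, 900]) cube([760, 200, 20]);
translate([780, 0, 0]) cube([20, 200, 920]);


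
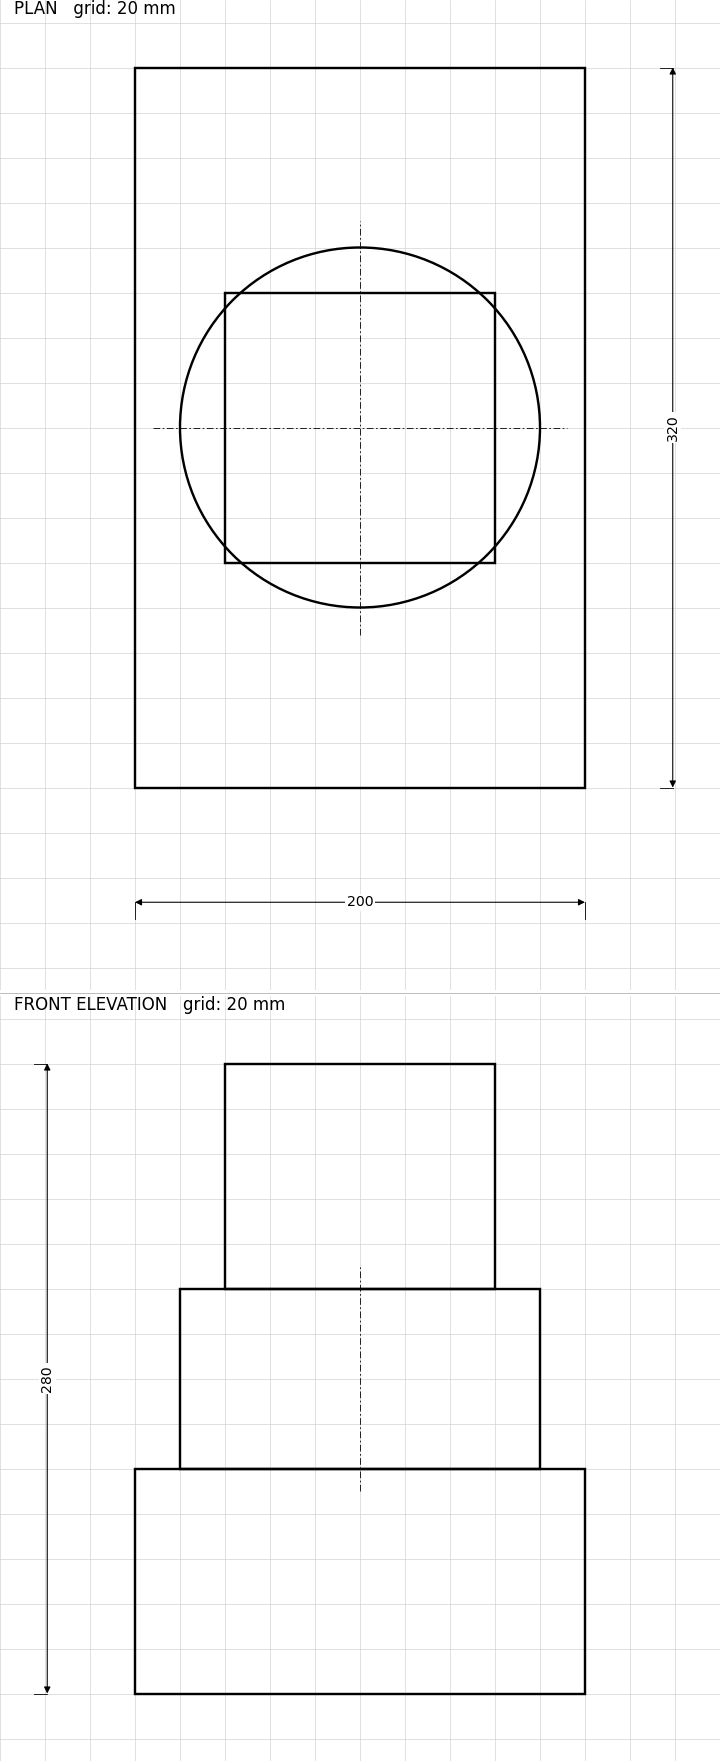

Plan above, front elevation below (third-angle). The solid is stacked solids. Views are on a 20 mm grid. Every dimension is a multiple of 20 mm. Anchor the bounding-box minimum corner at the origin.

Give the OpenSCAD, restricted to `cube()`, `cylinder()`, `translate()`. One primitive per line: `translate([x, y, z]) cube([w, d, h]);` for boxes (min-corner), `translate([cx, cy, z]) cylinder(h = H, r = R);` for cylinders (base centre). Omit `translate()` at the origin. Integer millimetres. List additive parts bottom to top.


cube([200, 320, 100]);
translate([100, 160, 100]) cylinder(h = 80, r = 80);
translate([40, 100, 180]) cube([120, 120, 100]);


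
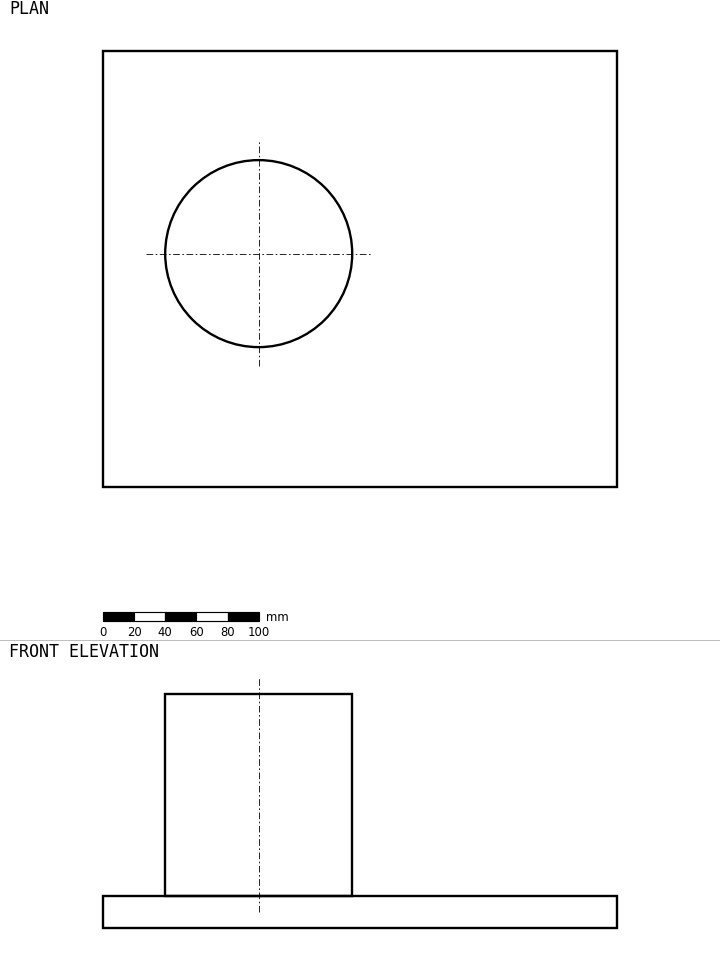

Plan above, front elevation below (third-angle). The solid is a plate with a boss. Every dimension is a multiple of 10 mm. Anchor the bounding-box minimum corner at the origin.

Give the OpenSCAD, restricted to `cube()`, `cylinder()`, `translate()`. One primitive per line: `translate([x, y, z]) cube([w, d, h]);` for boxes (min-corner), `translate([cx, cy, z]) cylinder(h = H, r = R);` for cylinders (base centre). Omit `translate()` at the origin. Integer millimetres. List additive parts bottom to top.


cube([330, 280, 20]);
translate([100, 150, 20]) cylinder(h = 130, r = 60);


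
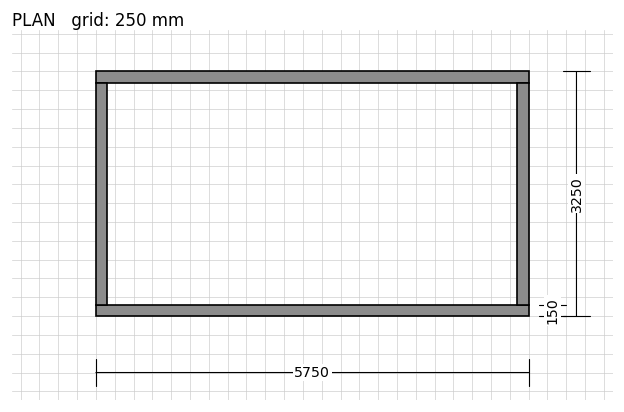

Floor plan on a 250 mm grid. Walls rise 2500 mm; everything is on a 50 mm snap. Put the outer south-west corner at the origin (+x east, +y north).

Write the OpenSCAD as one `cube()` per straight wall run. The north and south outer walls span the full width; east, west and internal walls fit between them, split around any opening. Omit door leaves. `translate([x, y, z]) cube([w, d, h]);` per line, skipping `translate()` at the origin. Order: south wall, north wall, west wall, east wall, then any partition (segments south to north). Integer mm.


cube([5750, 150, 2500]);
translate([0, 3100, 0]) cube([5750, 150, 2500]);
translate([0, 150, 0]) cube([150, 2950, 2500]);
translate([5600, 150, 0]) cube([150, 2950, 2500]);


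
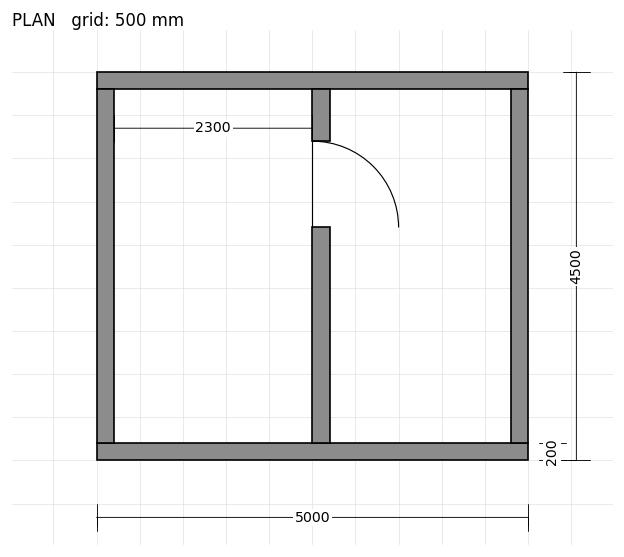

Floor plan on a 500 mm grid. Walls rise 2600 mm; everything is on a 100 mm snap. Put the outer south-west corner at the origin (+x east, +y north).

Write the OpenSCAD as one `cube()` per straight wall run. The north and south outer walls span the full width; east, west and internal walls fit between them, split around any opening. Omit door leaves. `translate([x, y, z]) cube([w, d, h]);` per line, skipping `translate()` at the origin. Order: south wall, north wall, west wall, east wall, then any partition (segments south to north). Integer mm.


cube([5000, 200, 2600]);
translate([0, 4300, 0]) cube([5000, 200, 2600]);
translate([0, 200, 0]) cube([200, 4100, 2600]);
translate([4800, 200, 0]) cube([200, 4100, 2600]);
translate([2500, 200, 0]) cube([200, 2500, 2600]);
translate([2500, 3700, 0]) cube([200, 600, 2600]);
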